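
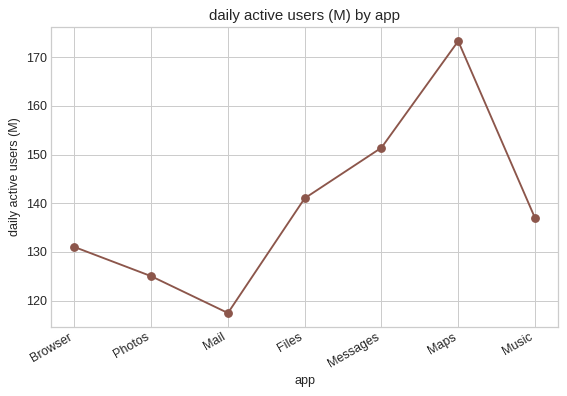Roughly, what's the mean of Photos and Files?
≈ 132

(125 + 140) / 2 ≈ 132.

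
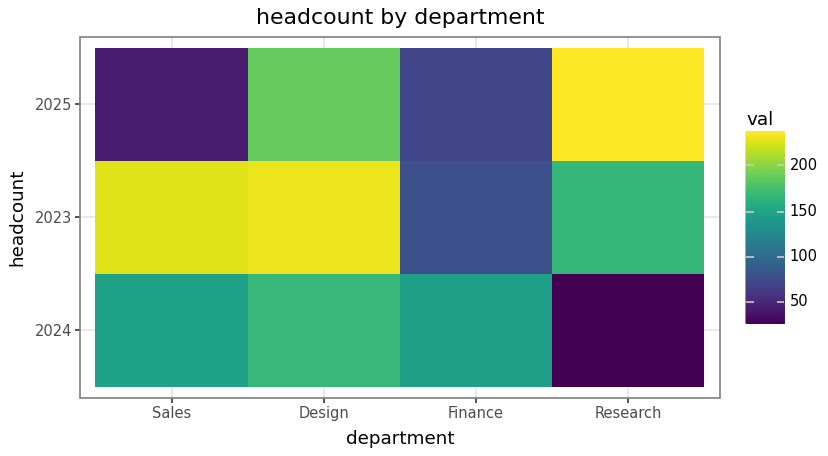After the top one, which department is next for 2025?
Top 3 for 2025: Research ≈ 240, Design ≈ 180, Finance ≈ 80.

Design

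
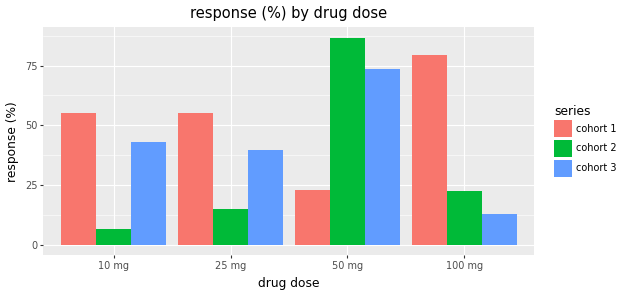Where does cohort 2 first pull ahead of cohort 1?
25 mg: cohort 2 ≈ 10 vs cohort 1 ≈ 60 (not yet); 50 mg: cohort 2 ≈ 90 vs cohort 1 ≈ 20 (first crossover).

50 mg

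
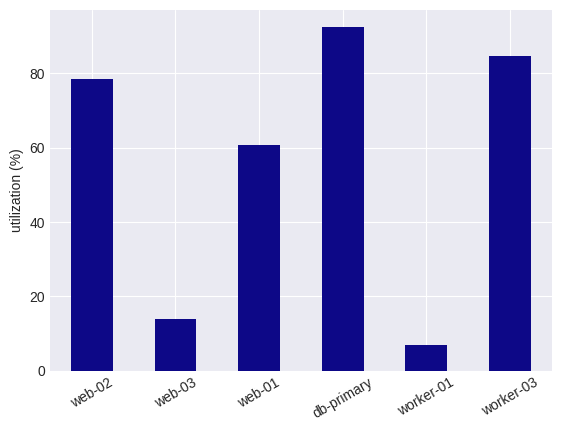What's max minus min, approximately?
Max db-primary ≈ 90, min worker-01 ≈ 10; range ≈ 80.

≈ 80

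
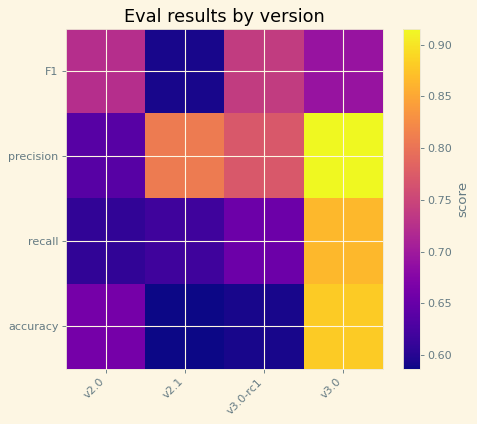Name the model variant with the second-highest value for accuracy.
Top 3 for accuracy: v3.0 ≈ 0.90, v2.0 ≈ 0.65, v3.0-rc1 ≈ 0.60.

v2.0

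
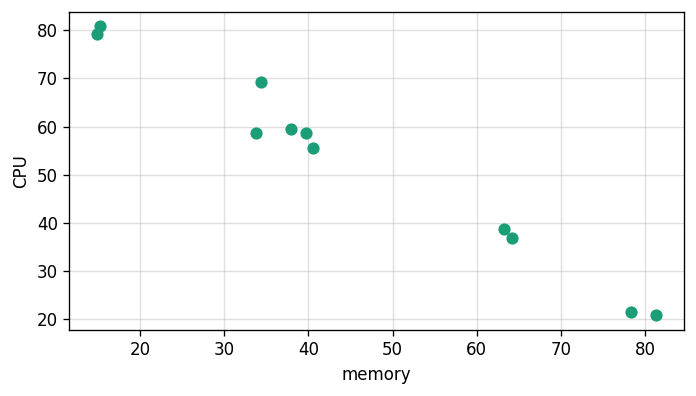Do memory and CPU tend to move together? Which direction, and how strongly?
negative, strong

Points are negatively correlated; strong (|r| ≈ 1.0).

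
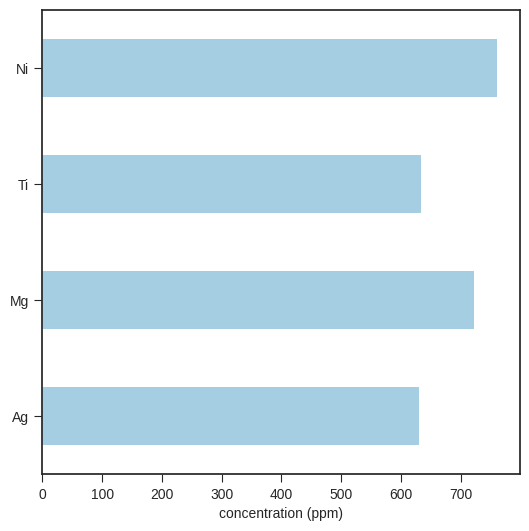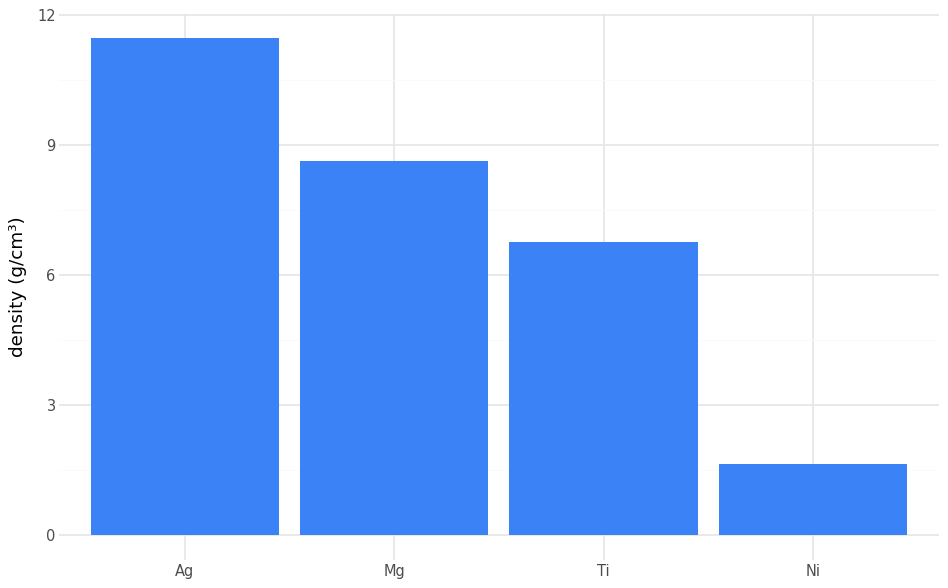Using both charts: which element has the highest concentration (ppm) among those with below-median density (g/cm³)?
Ni

Chart 2 median density (g/cm³) ≈ 8; below-median elements: Ti, Ni. Among those, Ni has the highest concentration (ppm) (≈ 800).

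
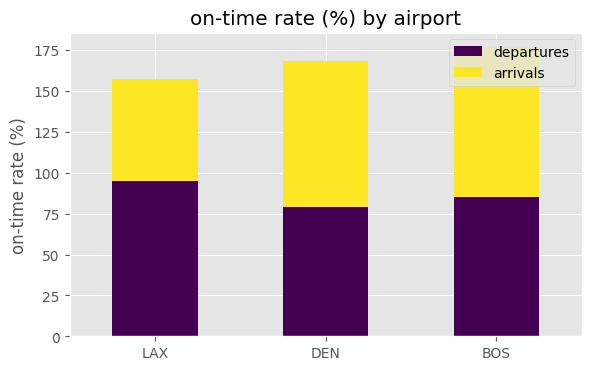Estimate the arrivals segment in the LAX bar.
≈ 60

arrivals top ≈ 160, bottom ≈ 100; segment ≈ 60.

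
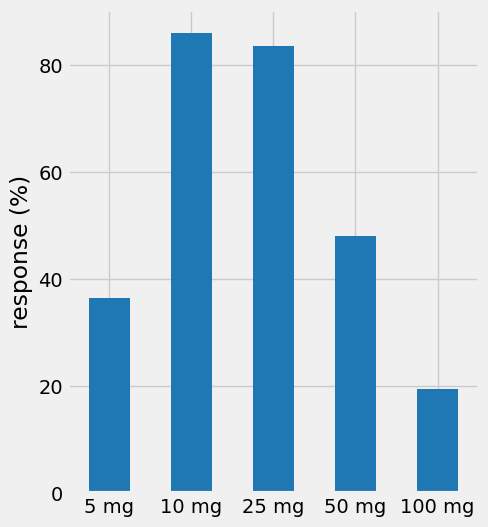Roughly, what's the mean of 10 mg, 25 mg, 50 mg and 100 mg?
(90 + 80 + 50 + 20) / 4 ≈ 60.

≈ 60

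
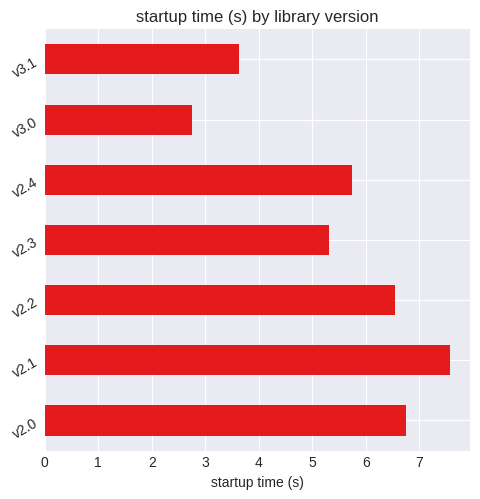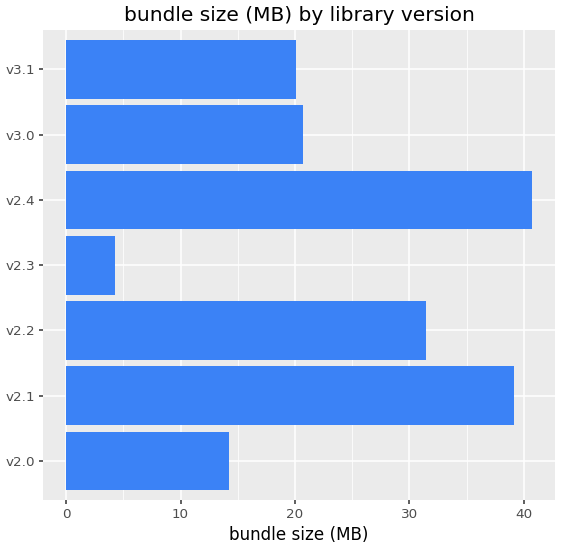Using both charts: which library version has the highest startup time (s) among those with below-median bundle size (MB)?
v2.0

Chart 2 median bundle size (MB) ≈ 20; below-median library versions: v2.0, v2.3, v3.1. Among those, v2.0 has the highest startup time (s) (≈ 7).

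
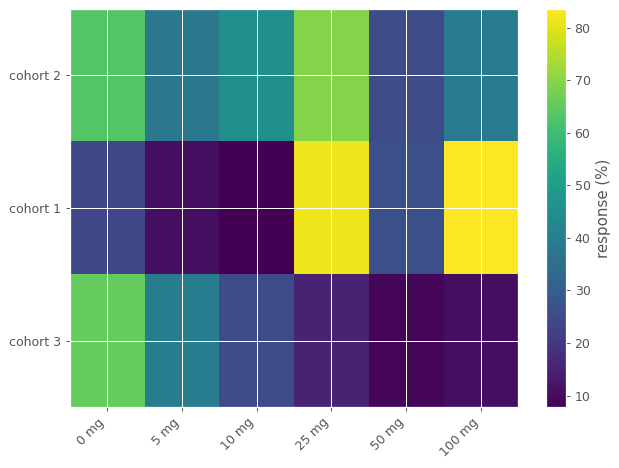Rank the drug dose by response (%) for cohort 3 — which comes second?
Top 3 for cohort 3: 0 mg ≈ 70, 5 mg ≈ 40, 10 mg ≈ 30.

5 mg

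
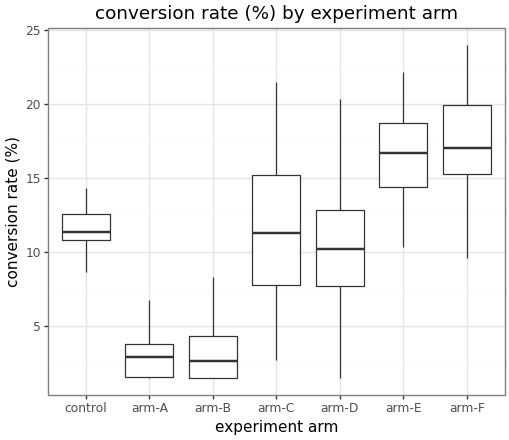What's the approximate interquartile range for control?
≈ 2

Q3 ≈ 12, Q1 ≈ 10; IQR ≈ 2.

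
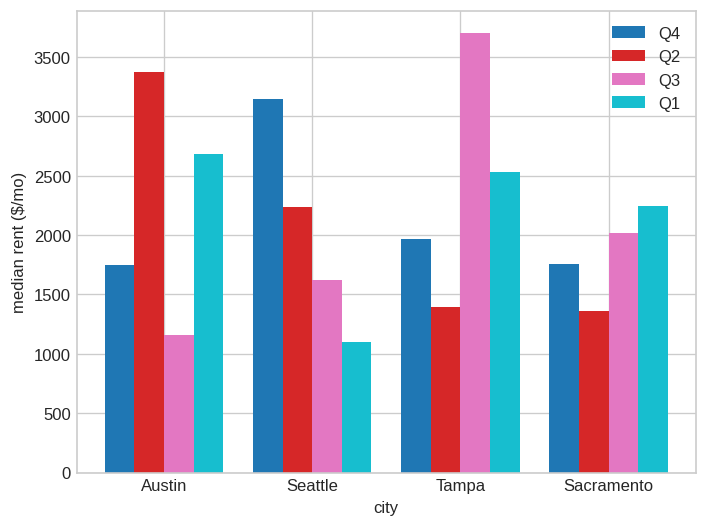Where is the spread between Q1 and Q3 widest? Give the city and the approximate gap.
Austin: Q1 ≈ 2500, Q3 ≈ 1000 → gap ≈ 1500. Next-largest (Tampa) is only ≈ 1000.

Austin, ≈ 1500 $/mo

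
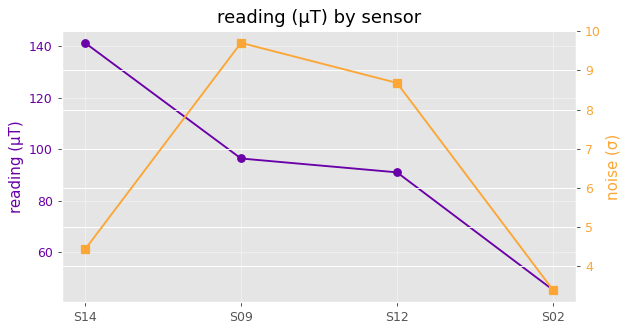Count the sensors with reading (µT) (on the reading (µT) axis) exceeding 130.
Above 130: S14.

1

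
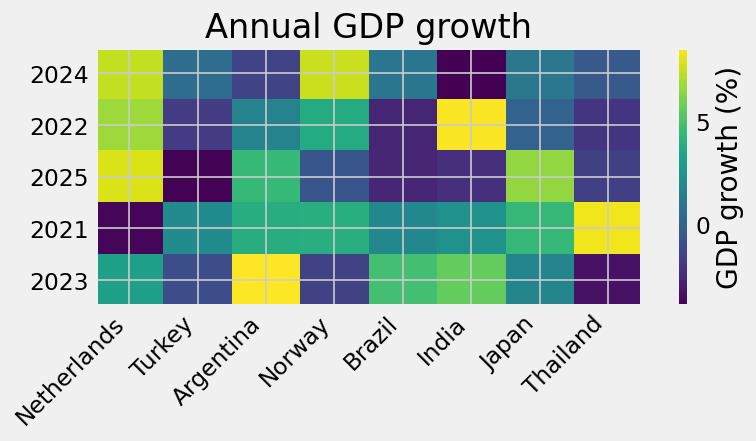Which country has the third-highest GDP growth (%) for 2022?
Top 4 for 2022: India ≈ 8, Netherlands ≈ 6, Norway ≈ 4, Argentina ≈ 2.

Norway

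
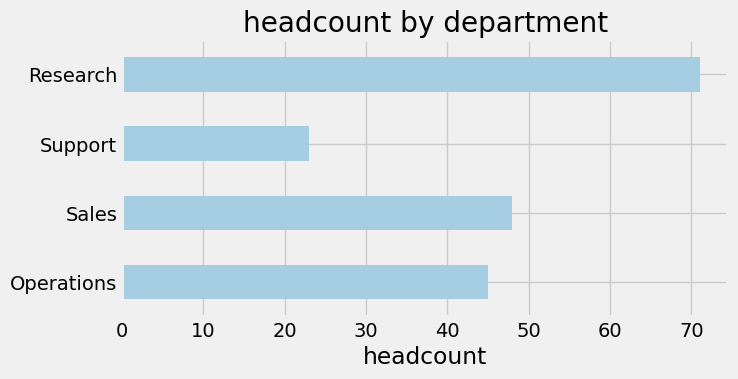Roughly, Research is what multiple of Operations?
Research ≈ 70, Operations ≈ 40; 70/40 ≈ 1.75.

≈ 1.75×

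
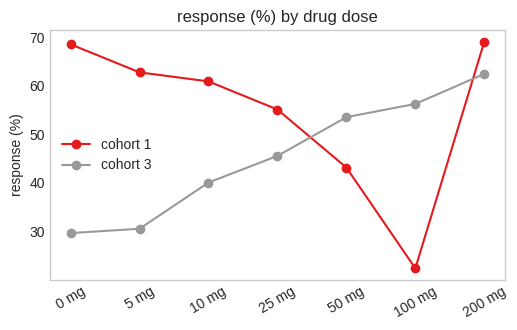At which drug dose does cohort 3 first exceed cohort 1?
25 mg: cohort 3 ≈ 45 vs cohort 1 ≈ 55 (not yet); 50 mg: cohort 3 ≈ 55 vs cohort 1 ≈ 45 (first crossover).

50 mg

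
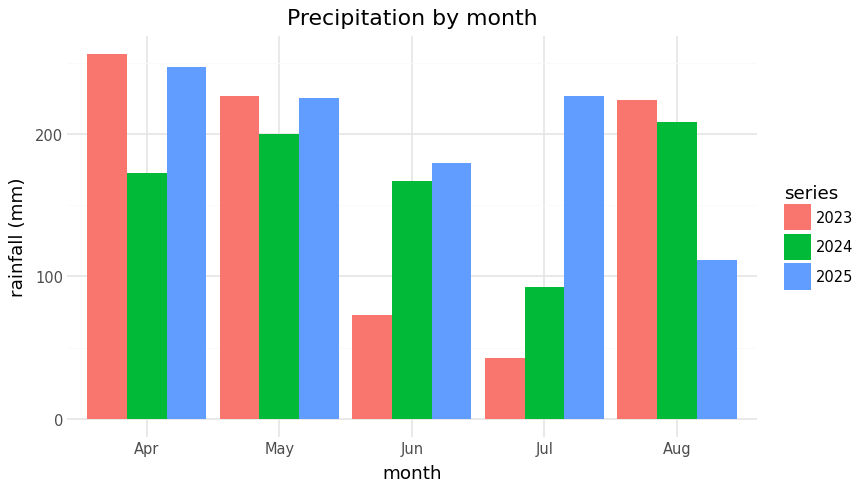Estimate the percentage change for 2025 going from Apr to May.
Apr ≈ 250, May ≈ 225; (225 − 250) / 250 ≈ -10%.

≈ -10%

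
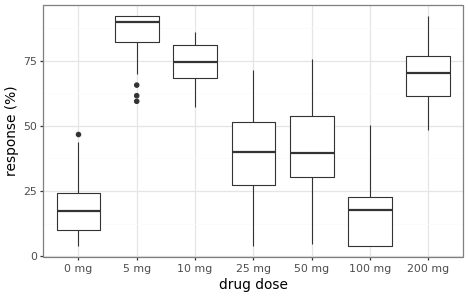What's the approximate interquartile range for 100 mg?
Q3 ≈ 20, Q1 ≈ 0; IQR ≈ 20.

≈ 20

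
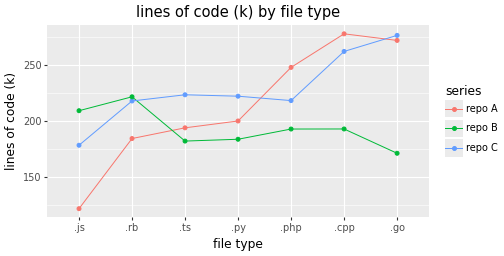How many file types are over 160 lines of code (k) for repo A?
Above 160: .rb, .ts, .py, .php, .cpp, .go.

6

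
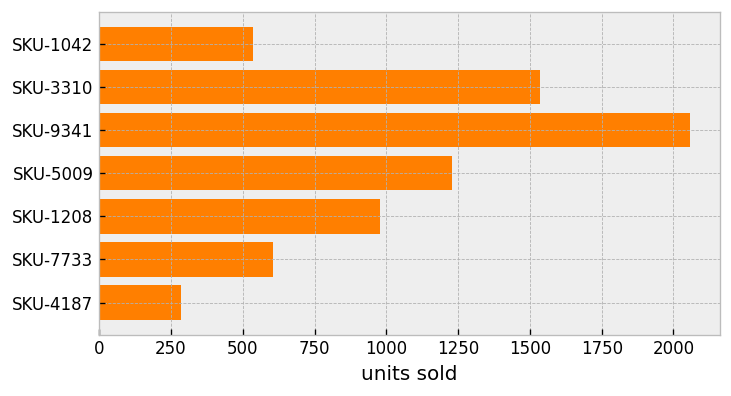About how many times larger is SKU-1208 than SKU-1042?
≈ 1.67×

SKU-1208 ≈ 1000, SKU-1042 ≈ 600; 1000/600 ≈ 1.67.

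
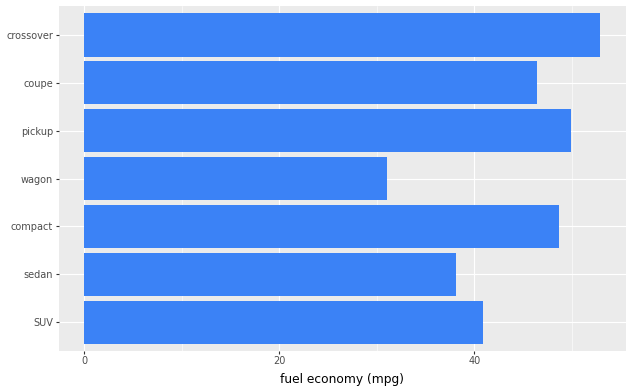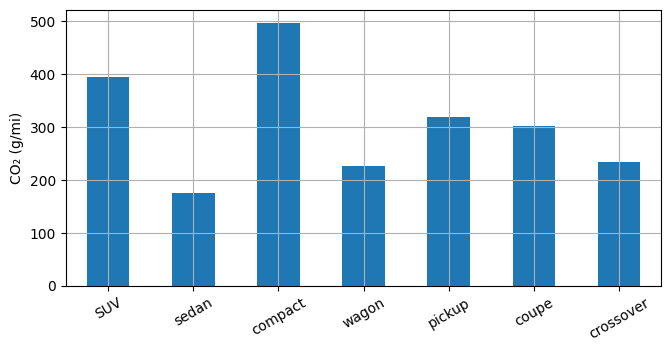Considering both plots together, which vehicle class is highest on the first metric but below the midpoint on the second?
crossover

Chart 2 median CO₂ (g/mi) ≈ 300; below-median vehicle classes: sedan, wagon, crossover. Among those, crossover has the highest fuel economy (mpg) (≈ 55).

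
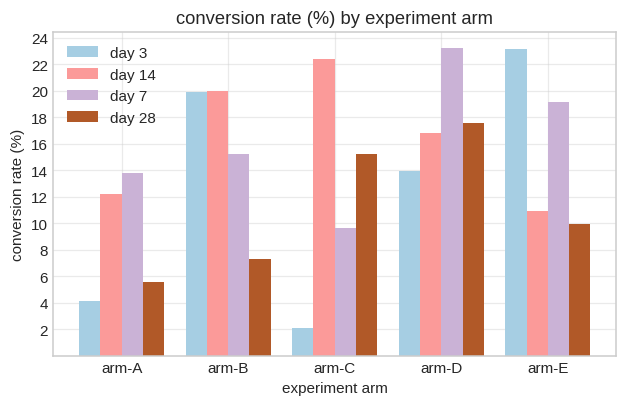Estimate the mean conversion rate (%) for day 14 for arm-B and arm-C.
(20 + 22) / 2 ≈ 21.

≈ 21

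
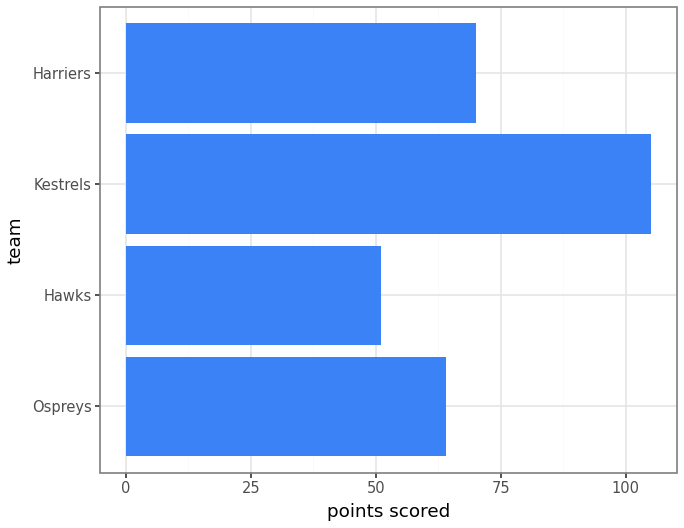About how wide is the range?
Max Kestrels ≈ 100, min Hawks ≈ 50; range ≈ 50.

≈ 50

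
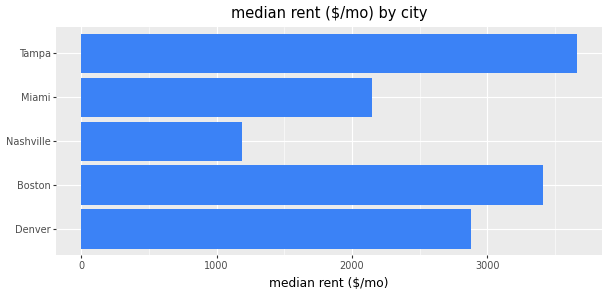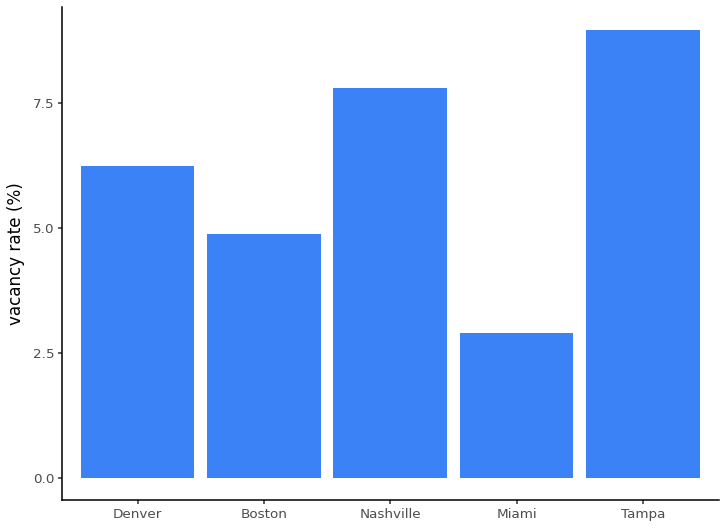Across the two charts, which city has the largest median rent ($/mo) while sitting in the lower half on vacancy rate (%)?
Boston

Chart 2 median vacancy rate (%) ≈ 6; below-median cities: Boston, Miami. Among those, Boston has the highest median rent ($/mo) (≈ 3500).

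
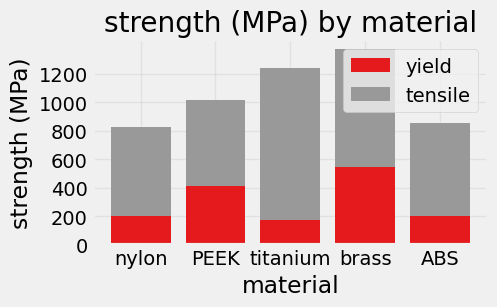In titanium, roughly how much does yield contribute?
yield top ≈ 200, bottom ≈ 0; segment ≈ 200.

≈ 200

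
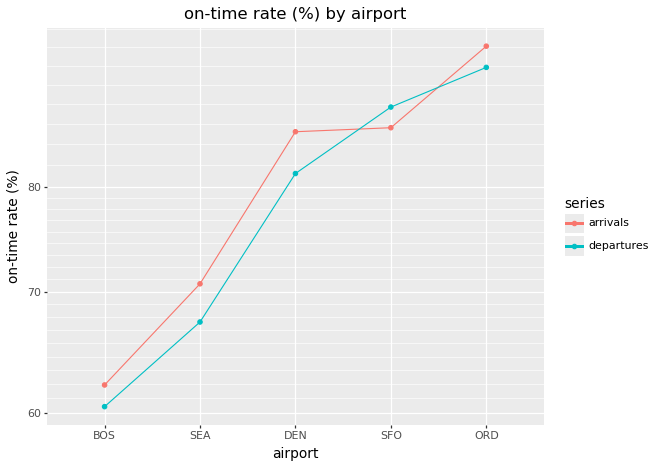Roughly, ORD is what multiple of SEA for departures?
ORD ≈ 95, SEA ≈ 65; 95/65 ≈ 1.46.

≈ 1.46×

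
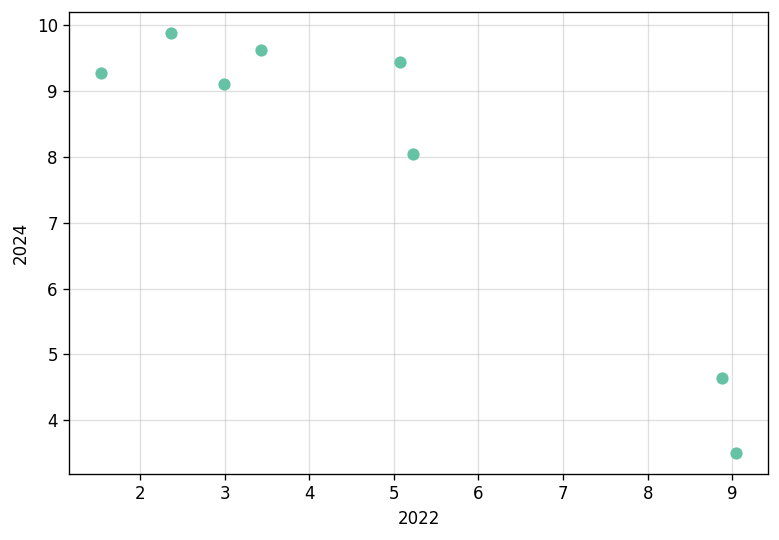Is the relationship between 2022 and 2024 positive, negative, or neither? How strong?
Points are negatively correlated; strong (|r| ≈ 0.9).

negative, strong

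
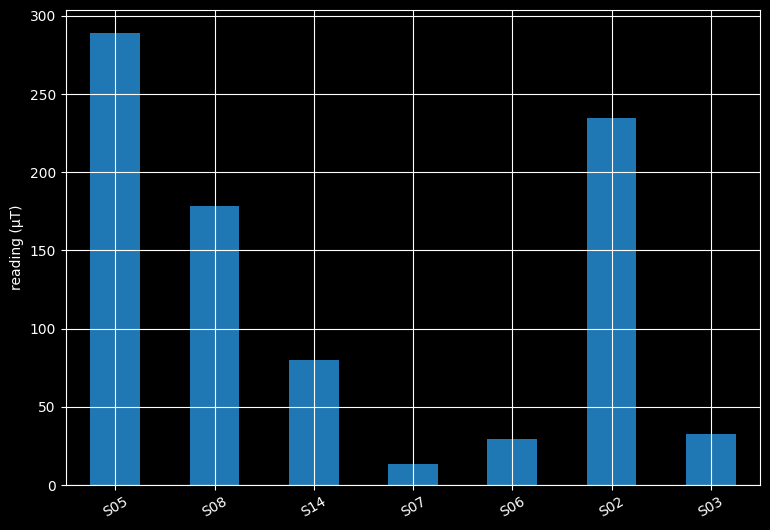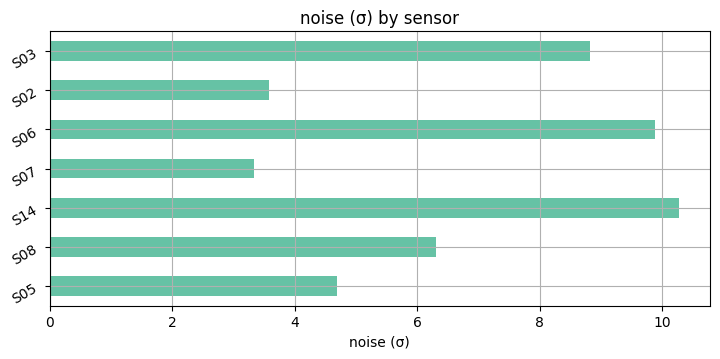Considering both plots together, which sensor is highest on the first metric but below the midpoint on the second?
S05

Chart 2 median noise (σ) ≈ 6; below-median sensors: S05, S07, S02. Among those, S05 has the highest reading (µT) (≈ 300).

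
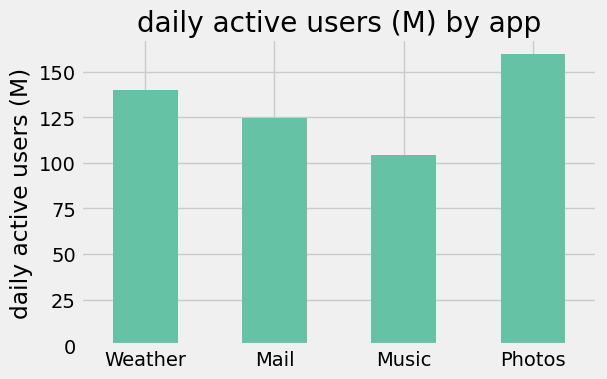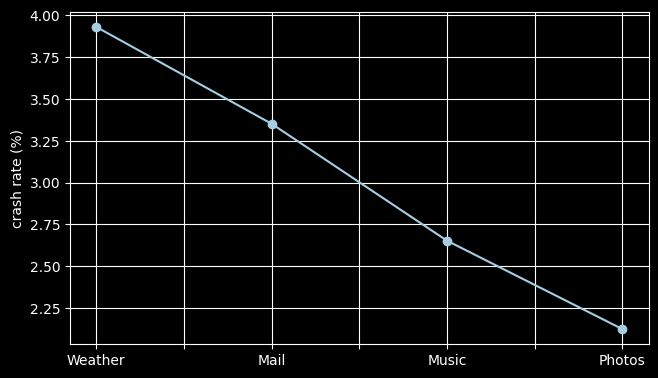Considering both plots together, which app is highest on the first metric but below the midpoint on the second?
Chart 2 median crash rate (%) ≈ 3; below-median apps: Music, Photos. Among those, Photos has the highest daily active users (M) (≈ 160).

Photos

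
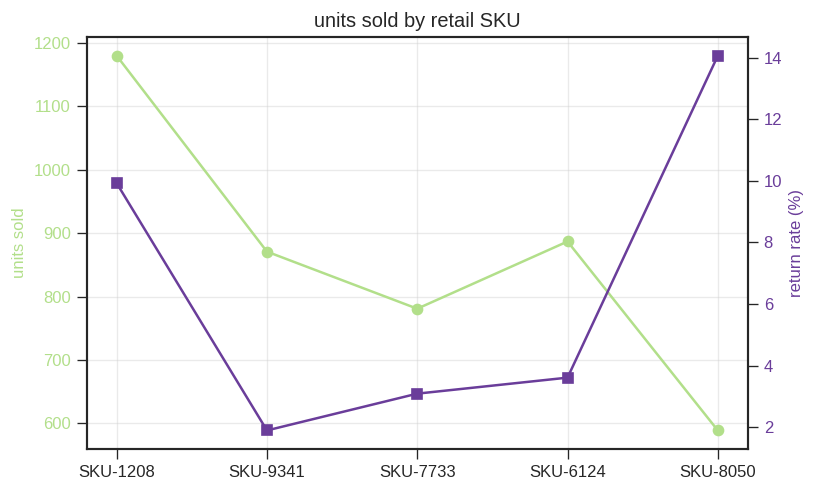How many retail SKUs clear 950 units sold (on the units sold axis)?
Above 950: SKU-1208.

1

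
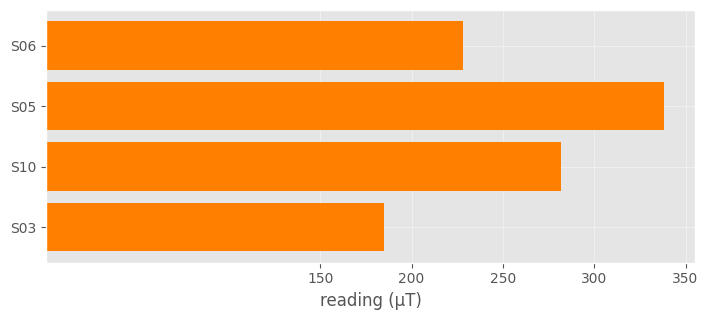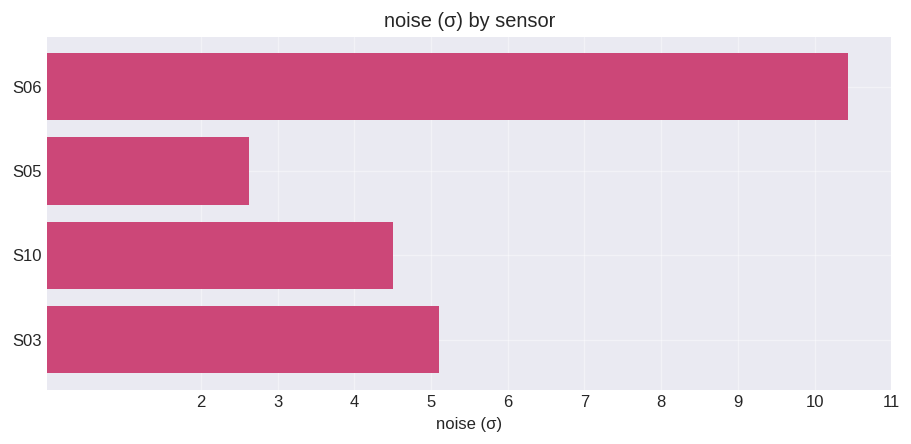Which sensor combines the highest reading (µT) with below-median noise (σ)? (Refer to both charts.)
S05

Chart 2 median noise (σ) ≈ 5; below-median sensors: S05, S10. Among those, S05 has the highest reading (µT) (≈ 350).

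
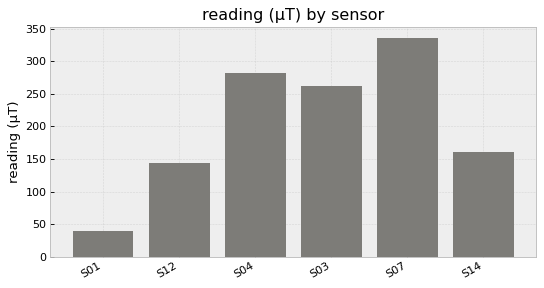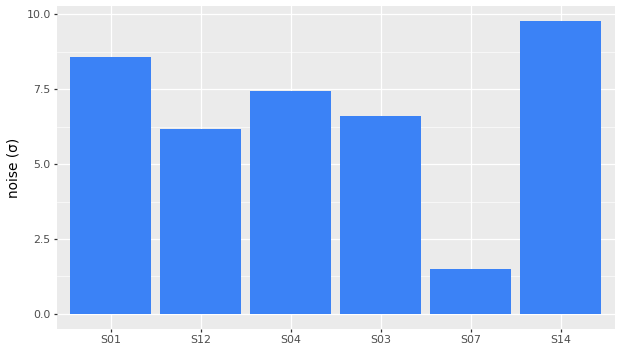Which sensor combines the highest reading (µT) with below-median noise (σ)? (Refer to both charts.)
Chart 2 median noise (σ) ≈ 7; below-median sensors: S12, S03, S07. Among those, S07 has the highest reading (µT) (≈ 350).

S07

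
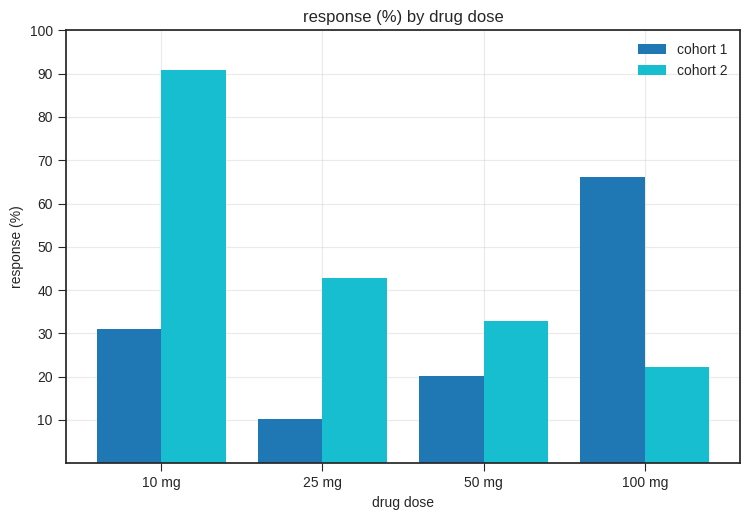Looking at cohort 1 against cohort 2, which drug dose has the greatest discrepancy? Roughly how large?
10 mg: cohort 1 ≈ 30, cohort 2 ≈ 90 → gap ≈ 60. Next-largest (100 mg) is only ≈ 50.

10 mg, ≈ 60 %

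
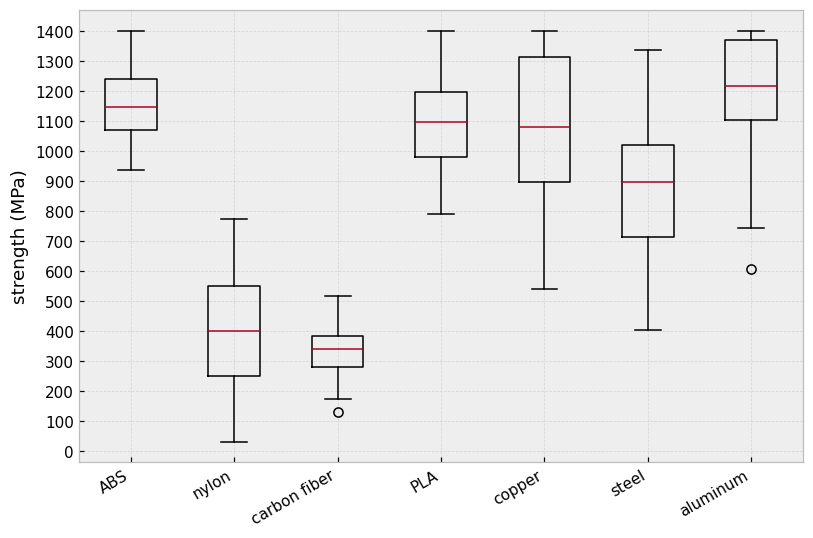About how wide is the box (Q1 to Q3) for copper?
Q3 ≈ 1300, Q1 ≈ 900; IQR ≈ 400.

≈ 400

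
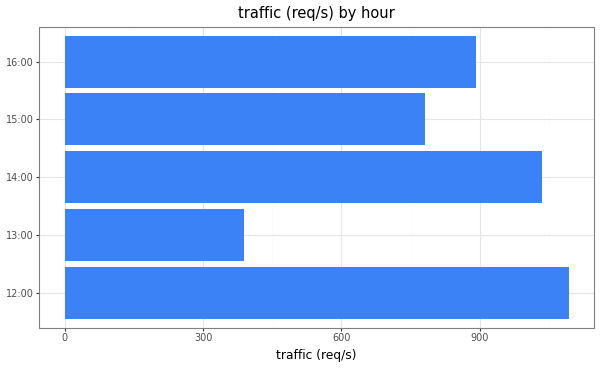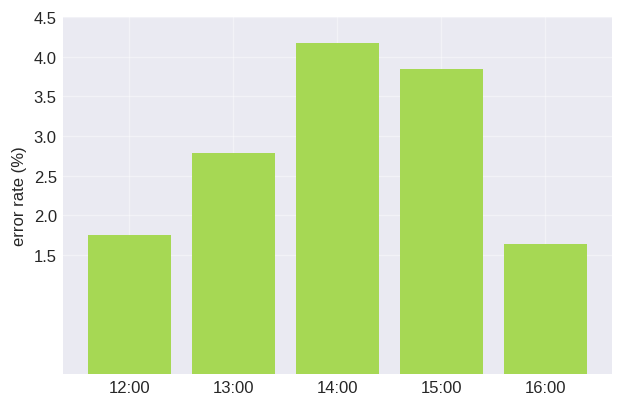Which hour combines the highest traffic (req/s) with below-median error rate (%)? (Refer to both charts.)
Chart 2 median error rate (%) ≈ 3; below-median hours: 12:00, 16:00. Among those, 12:00 has the highest traffic (req/s) (≈ 1000).

12:00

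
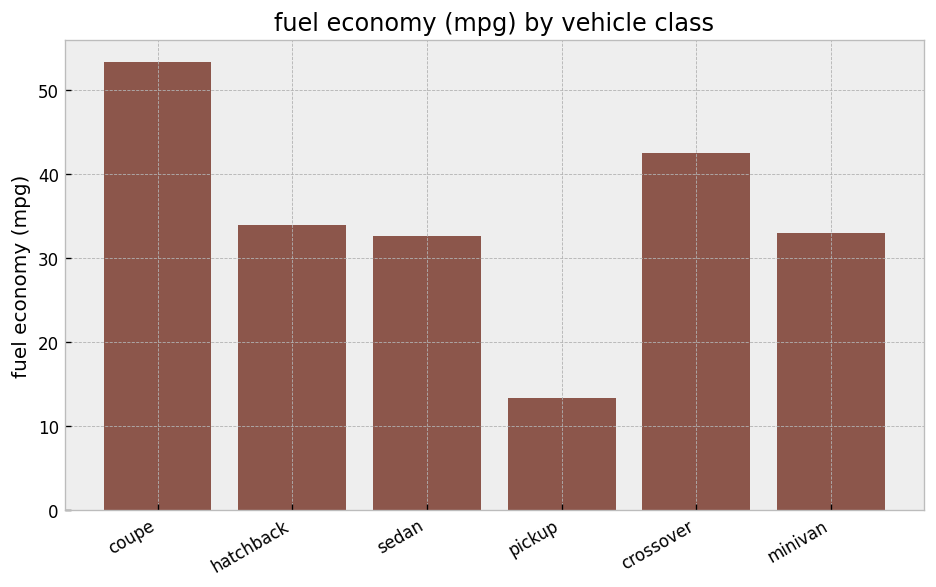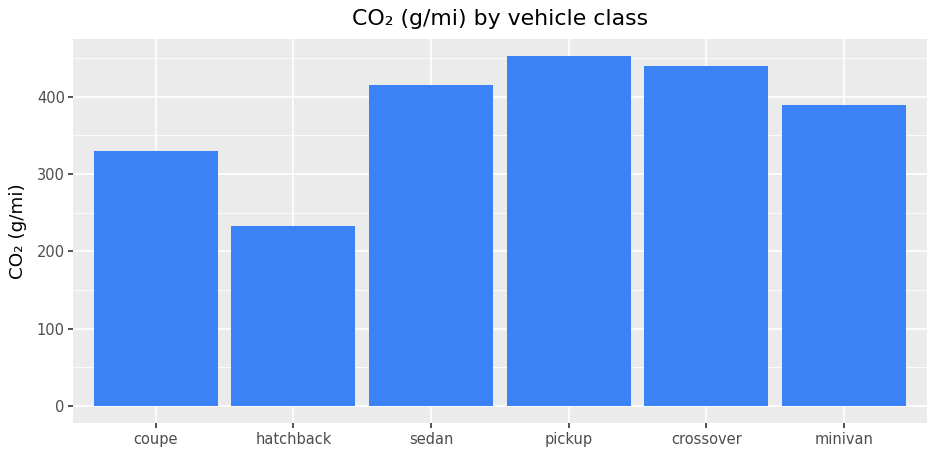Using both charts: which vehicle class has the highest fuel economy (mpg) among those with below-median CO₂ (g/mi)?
Chart 2 median CO₂ (g/mi) ≈ 400; below-median vehicle classes: coupe, hatchback, minivan. Among those, coupe has the highest fuel economy (mpg) (≈ 55).

coupe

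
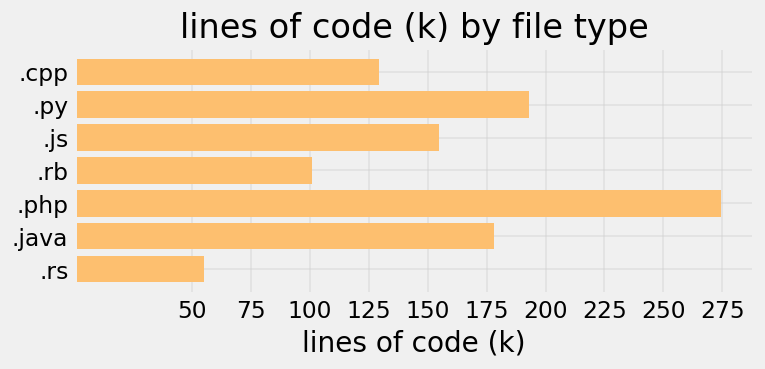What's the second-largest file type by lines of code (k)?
.py

Top 3: .php ≈ 275, .py ≈ 200, .java ≈ 175.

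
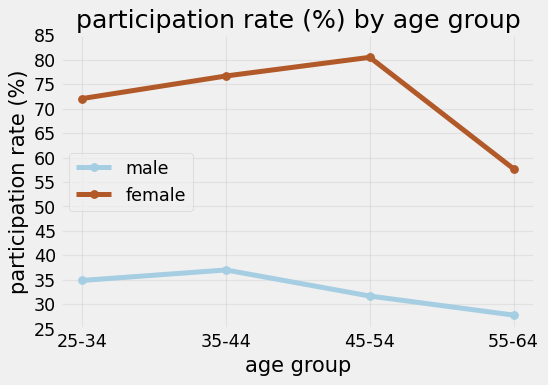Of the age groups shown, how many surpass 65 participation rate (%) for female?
3

Above 65: 25-34, 35-44, 45-54.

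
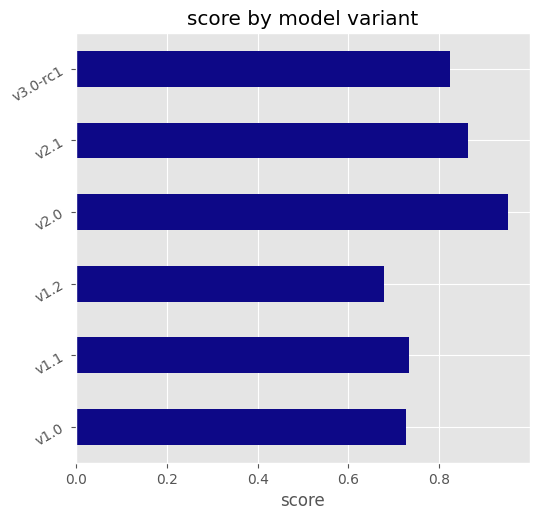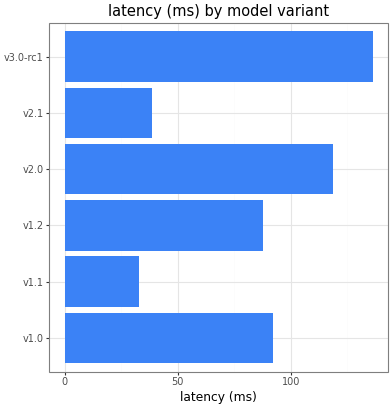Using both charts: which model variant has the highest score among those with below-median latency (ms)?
v2.1

Chart 2 median latency (ms) ≈ 80; below-median model variants: v1.1, v1.2, v2.1. Among those, v2.1 has the highest score (≈ 0.9).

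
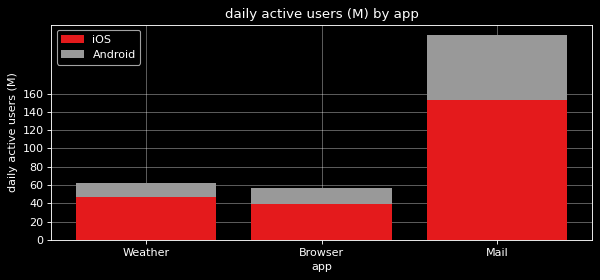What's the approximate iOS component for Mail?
iOS top ≈ 160, bottom ≈ 0; segment ≈ 160.

≈ 160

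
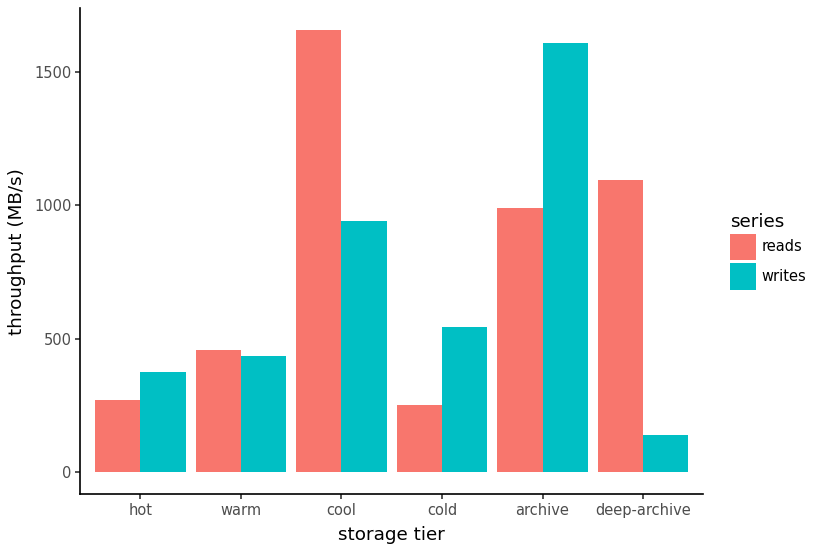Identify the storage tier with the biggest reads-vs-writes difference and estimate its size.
deep-archive, ≈ 800 MB/s

deep-archive: reads ≈ 1000, writes ≈ 200 → gap ≈ 800. Next-largest (cool) is only ≈ 600.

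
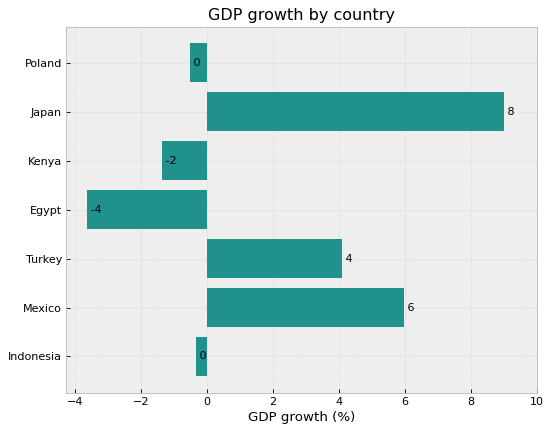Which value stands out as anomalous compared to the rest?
Japan ≈ 8; the rest sit between ≈ -4 and ≈ 6.

Japan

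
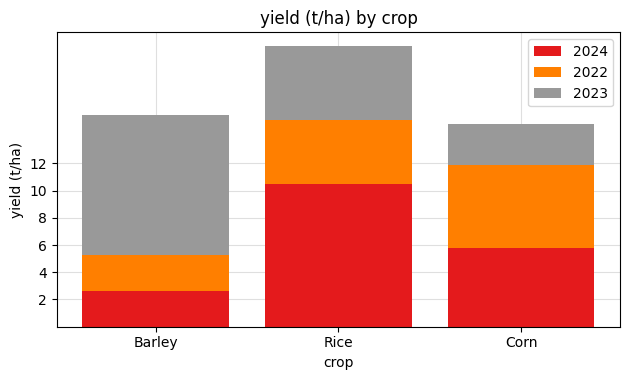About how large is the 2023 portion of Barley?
≈ 10

2023 top ≈ 16, bottom ≈ 6; segment ≈ 10.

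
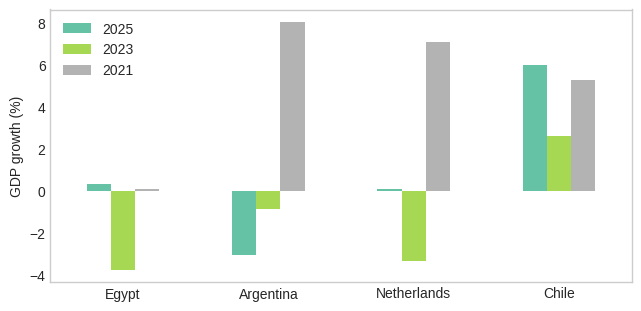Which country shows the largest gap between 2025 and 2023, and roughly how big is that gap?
Egypt: 2025 ≈ 0, 2023 ≈ -4 → gap ≈ 4. Next-largest (Netherlands) is only ≈ 3.

Egypt, ≈ 4 %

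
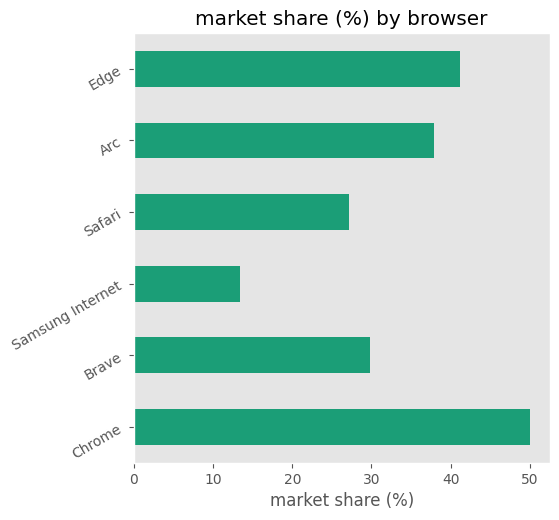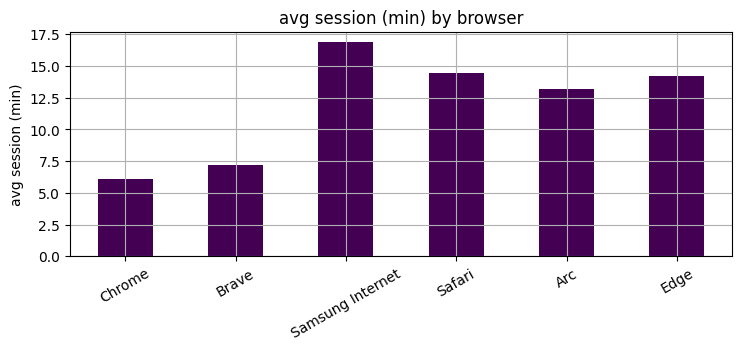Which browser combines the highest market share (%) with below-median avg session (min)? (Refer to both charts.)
Chrome

Chart 2 median avg session (min) ≈ 14; below-median browsers: Chrome, Brave, Arc. Among those, Chrome has the highest market share (%) (≈ 50).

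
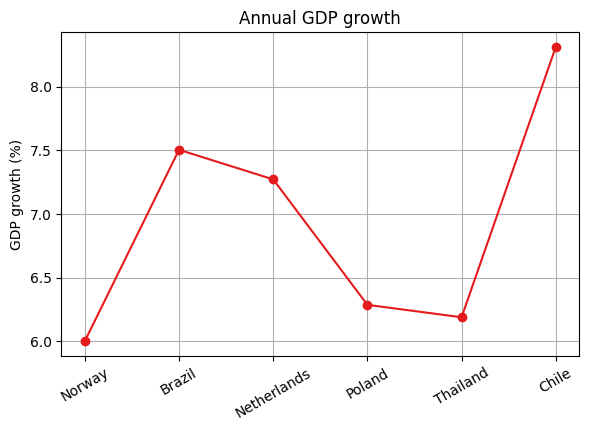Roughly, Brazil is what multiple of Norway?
Brazil ≈ 7.6, Norway ≈ 6.0; 7.6/6.0 ≈ 1.27.

≈ 1.27×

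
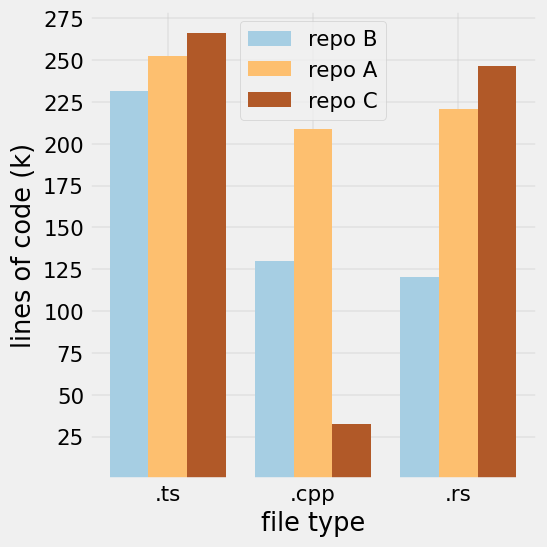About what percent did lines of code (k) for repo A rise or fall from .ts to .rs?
≈ -10%

.ts ≈ 250, .rs ≈ 225; (225 − 250) / 250 ≈ -10%.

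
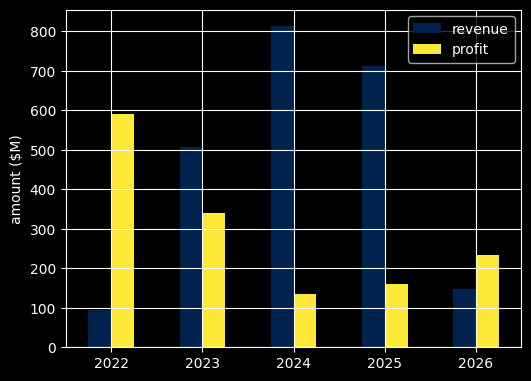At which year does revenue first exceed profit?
2023

2022: revenue ≈ 100 vs profit ≈ 600 (not yet); 2023: revenue ≈ 500 vs profit ≈ 300 (first crossover).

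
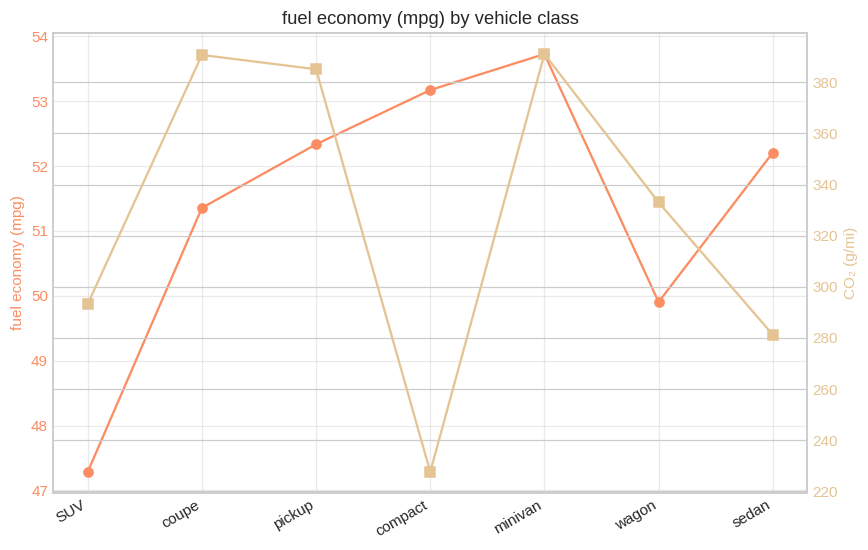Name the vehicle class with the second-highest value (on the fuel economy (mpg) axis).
compact

Top 3 (on the fuel economy (mpg) axis): minivan ≈ 54, compact ≈ 53, pickup ≈ 52.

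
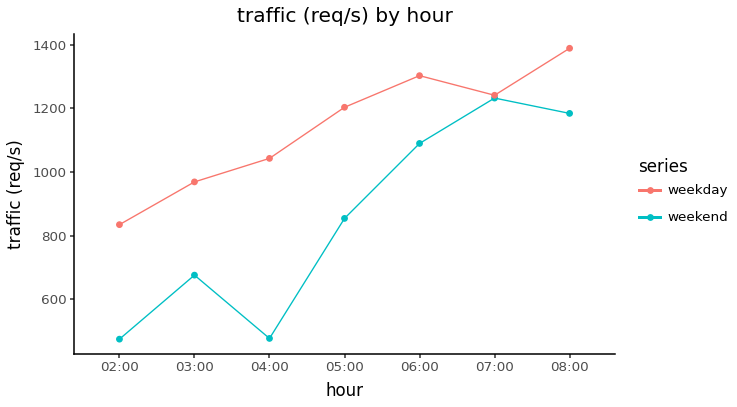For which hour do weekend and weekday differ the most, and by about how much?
04:00: weekend ≈ 500, weekday ≈ 1000 → gap ≈ 500. Next-largest (02:00) is only ≈ 300.

04:00, ≈ 500 req/s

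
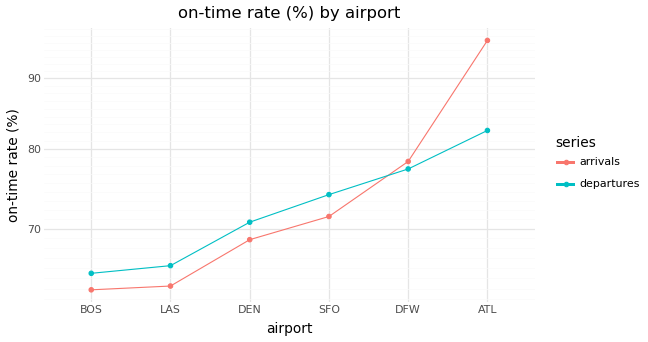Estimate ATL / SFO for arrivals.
≈ 1.36×

ATL ≈ 95, SFO ≈ 70; 95/70 ≈ 1.36.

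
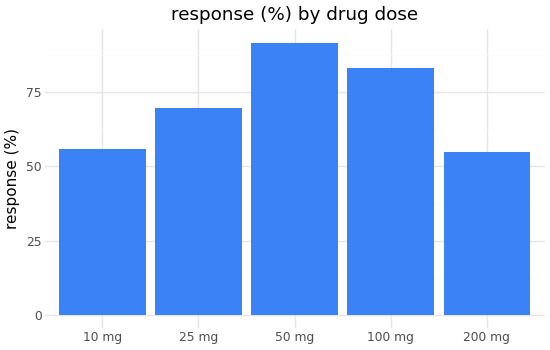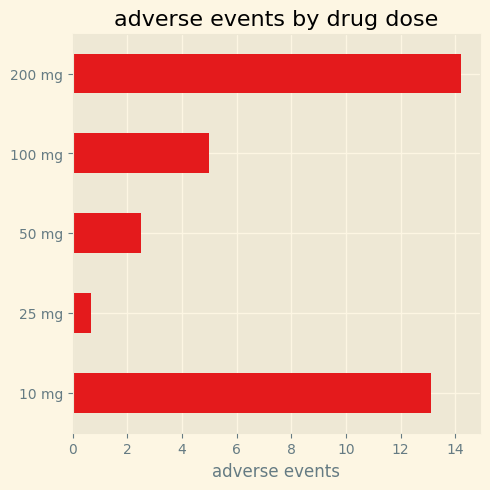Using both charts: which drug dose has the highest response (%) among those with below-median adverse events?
50 mg

Chart 2 median adverse events ≈ 4; below-median drug doses: 25 mg, 50 mg. Among those, 50 mg has the highest response (%) (≈ 90).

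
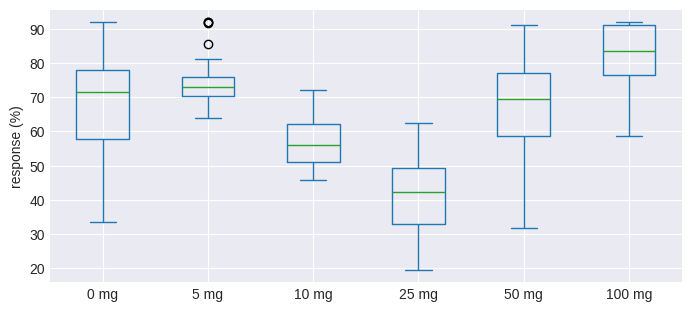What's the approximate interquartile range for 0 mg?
≈ 20

Q3 ≈ 80, Q1 ≈ 60; IQR ≈ 20.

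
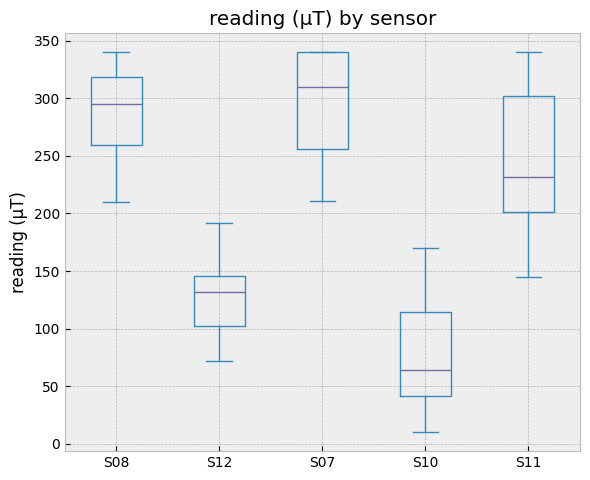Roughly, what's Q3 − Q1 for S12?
Q3 ≈ 150, Q1 ≈ 100; IQR ≈ 50.

≈ 50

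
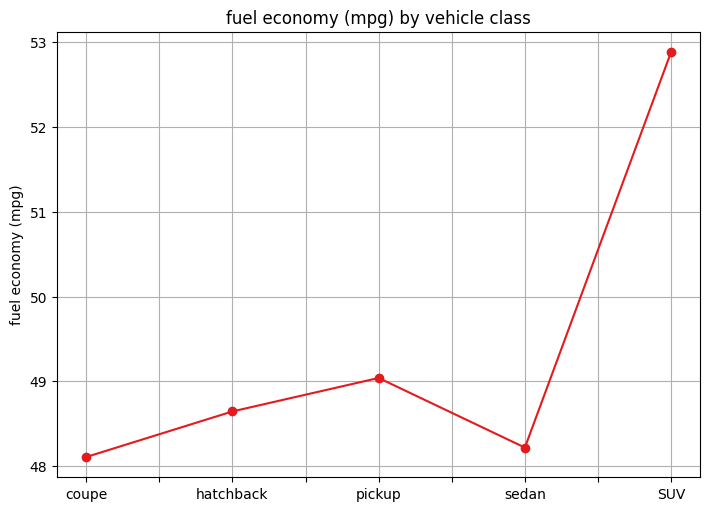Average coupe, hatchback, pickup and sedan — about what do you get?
(48.0 + 48.5 + 49.0 + 48.0) / 4 ≈ 48.38.

≈ 48.38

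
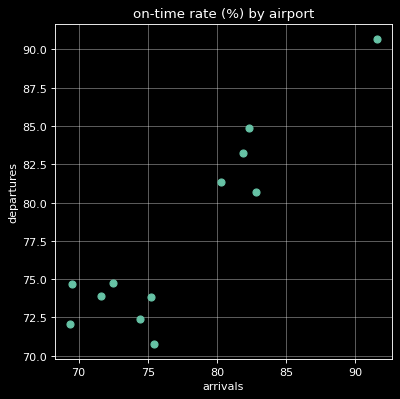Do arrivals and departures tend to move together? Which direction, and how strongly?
positive, strong

Points are positively correlated; strong (|r| ≈ 0.9).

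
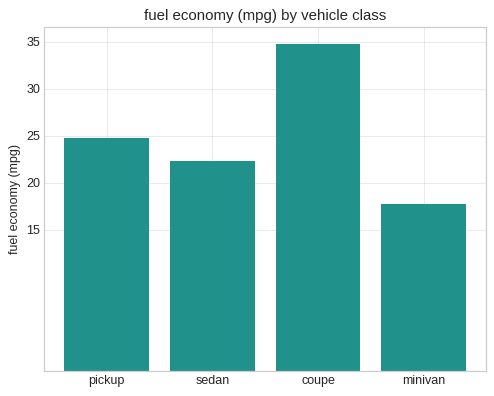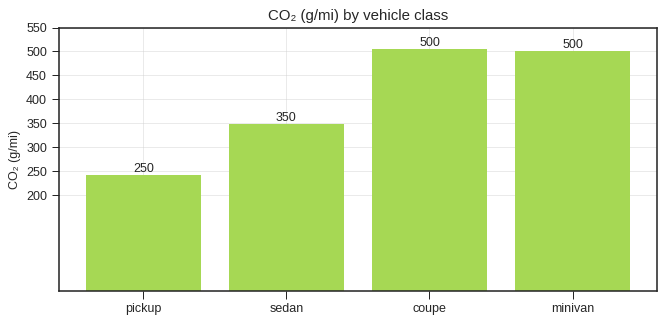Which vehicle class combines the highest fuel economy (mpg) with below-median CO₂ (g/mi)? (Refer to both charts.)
Chart 2 median CO₂ (g/mi) ≈ 450; below-median vehicle classes: pickup, sedan. Among those, pickup has the highest fuel economy (mpg) (≈ 25).

pickup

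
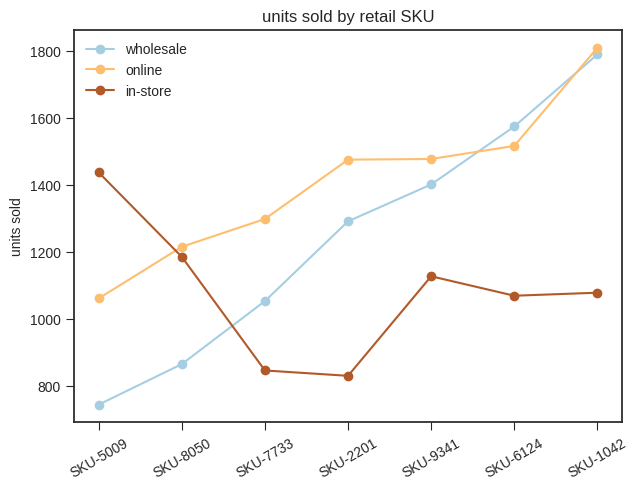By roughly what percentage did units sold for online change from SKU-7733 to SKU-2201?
≈ +15.4%

SKU-7733 ≈ 1300, SKU-2201 ≈ 1500; (1500 − 1300) / 1300 ≈ +15.4%.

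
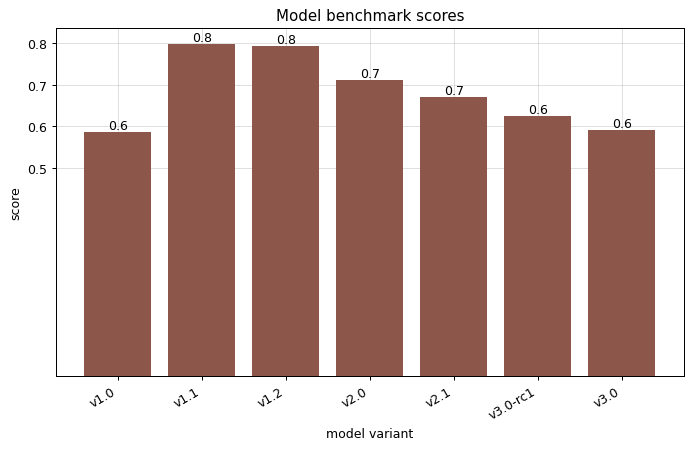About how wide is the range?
Max v1.1 ≈ 0.8, min v1.0 ≈ 0.6; range ≈ 0.2.

≈ 0.2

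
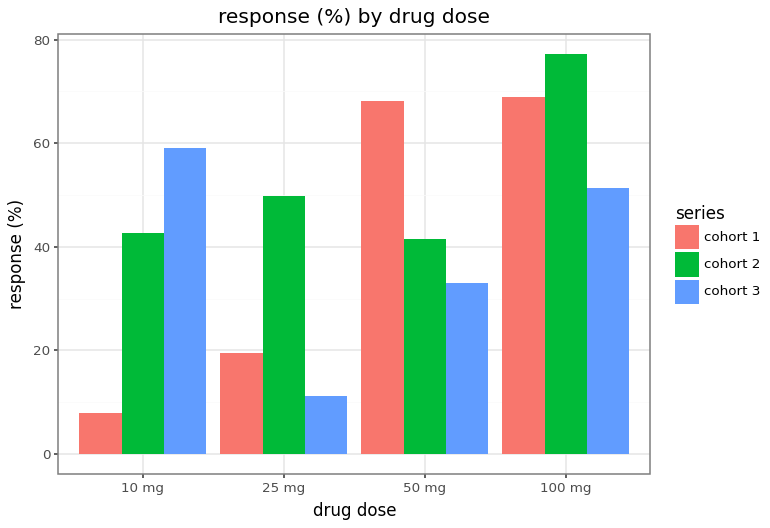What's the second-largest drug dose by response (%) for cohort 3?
Top 3 for cohort 3: 10 mg ≈ 60, 100 mg ≈ 50, 50 mg ≈ 30.

100 mg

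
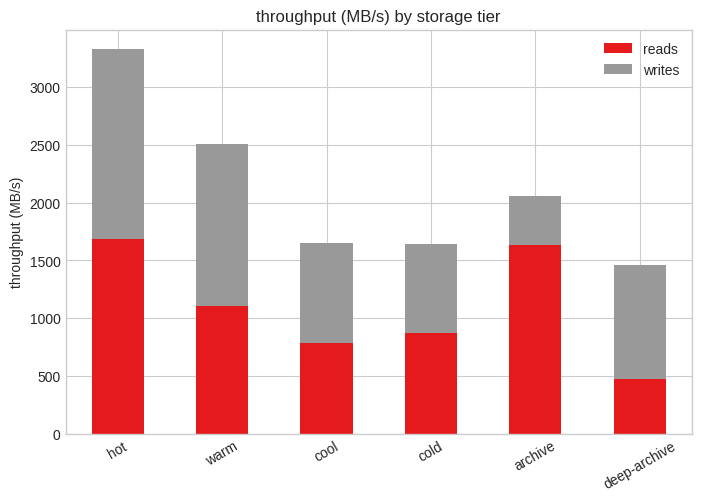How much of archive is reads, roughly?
reads top ≈ 1500, bottom ≈ 0; segment ≈ 1500.

≈ 1500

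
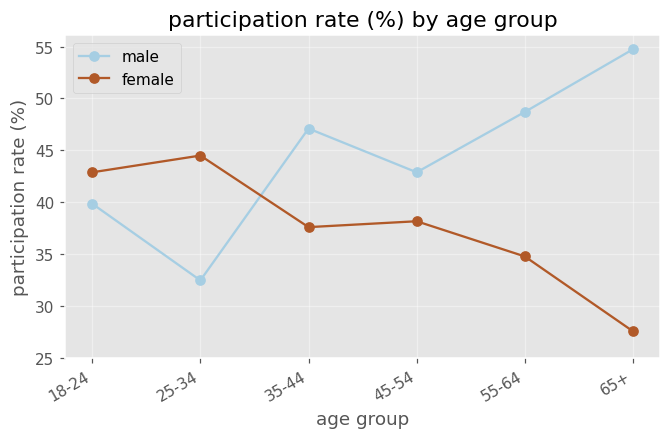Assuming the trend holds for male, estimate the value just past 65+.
≈ 60

Last three: 45, 50, 55 → slope ≈ 5/step → next ≈ 60.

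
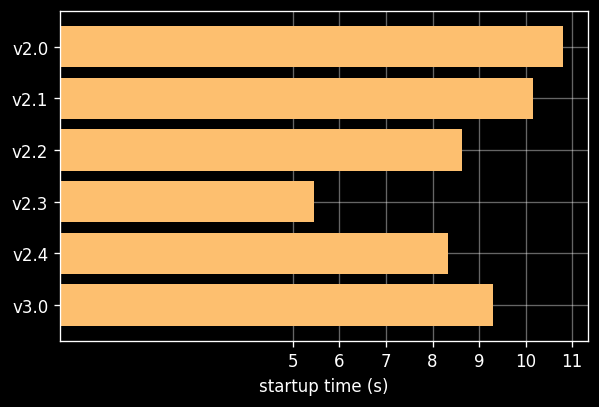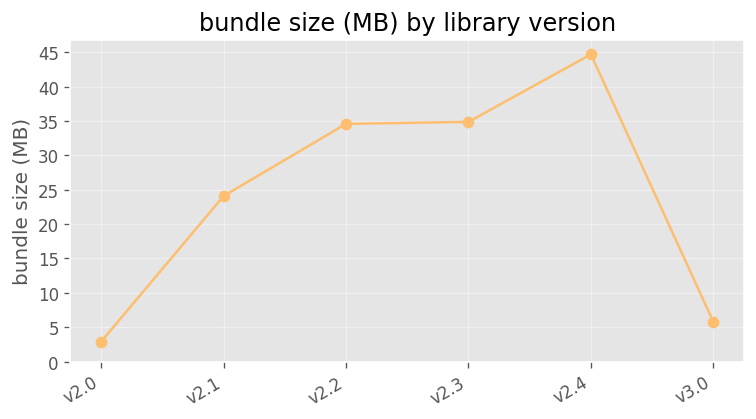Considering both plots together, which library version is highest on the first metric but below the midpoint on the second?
v2.0

Chart 2 median bundle size (MB) ≈ 30; below-median library versions: v2.0, v2.1, v3.0. Among those, v2.0 has the highest startup time (s) (≈ 11).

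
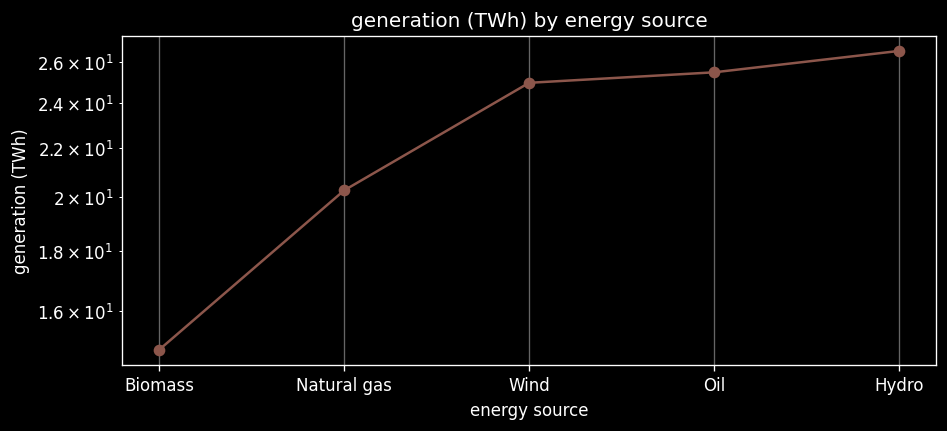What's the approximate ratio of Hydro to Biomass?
≈ 1.8×

Hydro ≈ 27, Biomass ≈ 15; 27/15 ≈ 1.8.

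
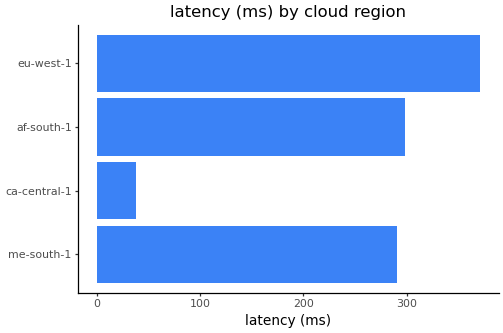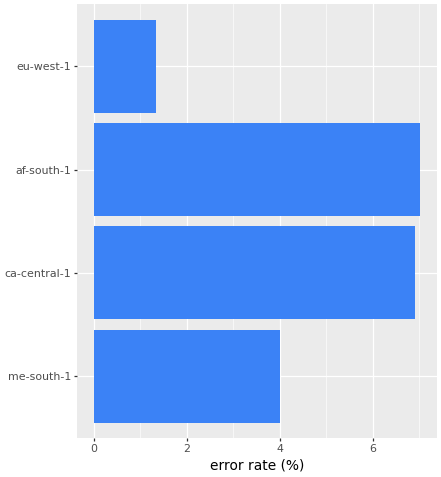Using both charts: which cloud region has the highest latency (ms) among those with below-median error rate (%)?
Chart 2 median error rate (%) ≈ 5; below-median cloud regions: me-south-1, eu-west-1. Among those, eu-west-1 has the highest latency (ms) (≈ 350).

eu-west-1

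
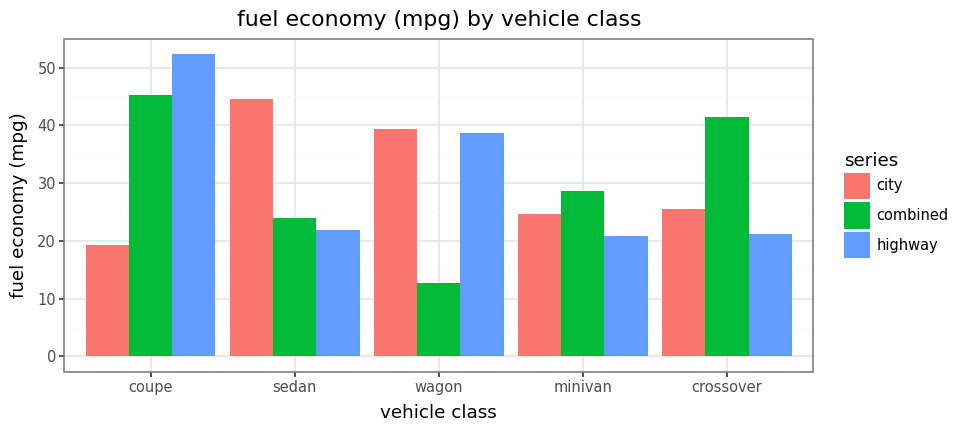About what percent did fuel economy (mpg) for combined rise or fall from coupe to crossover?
≈ -11.1%

coupe ≈ 45, crossover ≈ 40; (40 − 45) / 45 ≈ -11.1%.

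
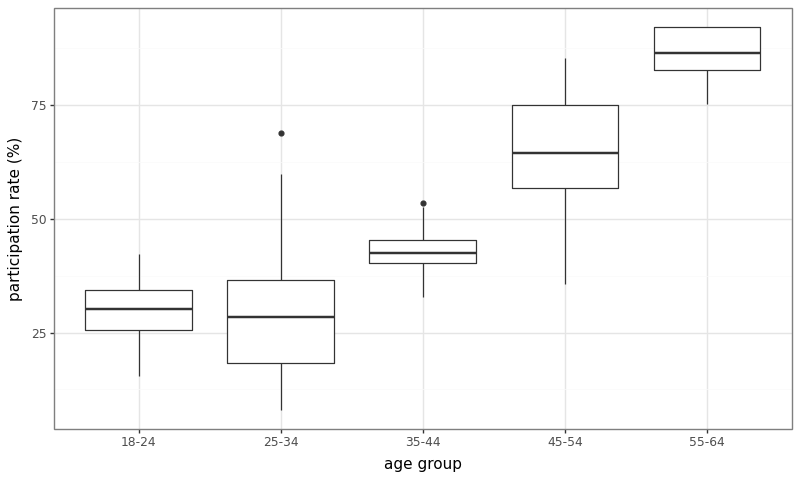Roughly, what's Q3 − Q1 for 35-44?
Q3 ≈ 45, Q1 ≈ 40; IQR ≈ 5.

≈ 5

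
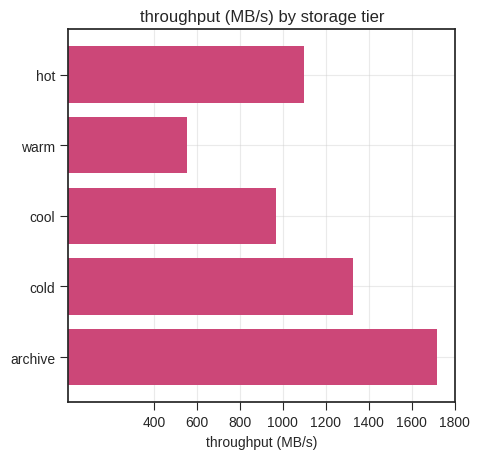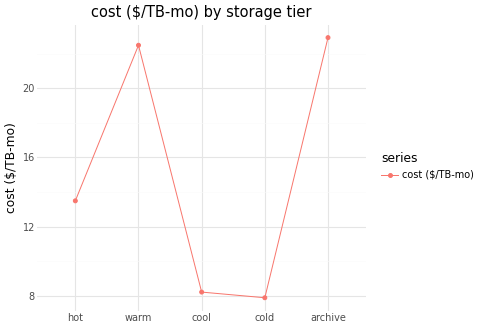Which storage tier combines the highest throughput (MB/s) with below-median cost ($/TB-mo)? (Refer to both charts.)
cold

Chart 2 median cost ($/TB-mo) ≈ 15; below-median storage tiers: cool, cold. Among those, cold has the highest throughput (MB/s) (≈ 1400).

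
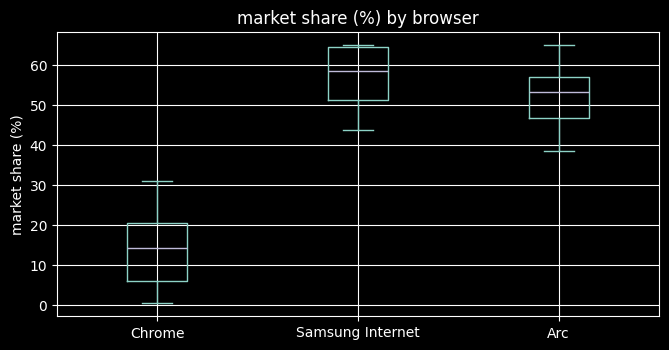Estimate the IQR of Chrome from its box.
Q3 ≈ 20, Q1 ≈ 5; IQR ≈ 15.

≈ 15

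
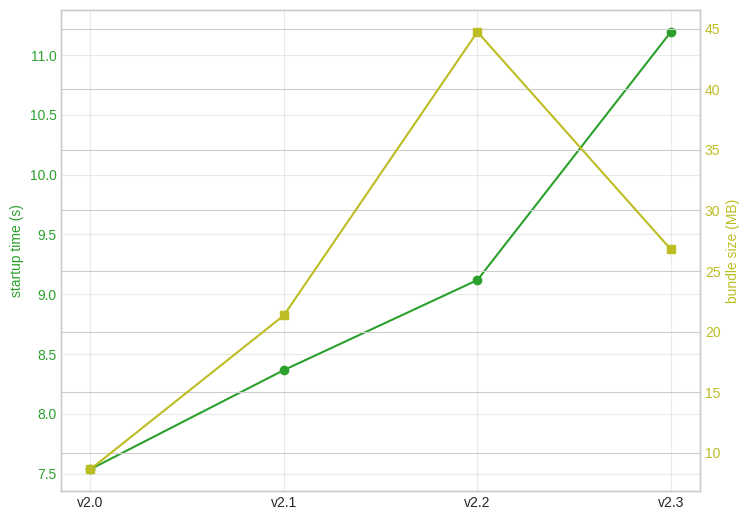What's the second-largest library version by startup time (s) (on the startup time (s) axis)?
v2.2

Top 3 (on the startup time (s) axis): v2.3 ≈ 11.0, v2.2 ≈ 9.0, v2.1 ≈ 8.5.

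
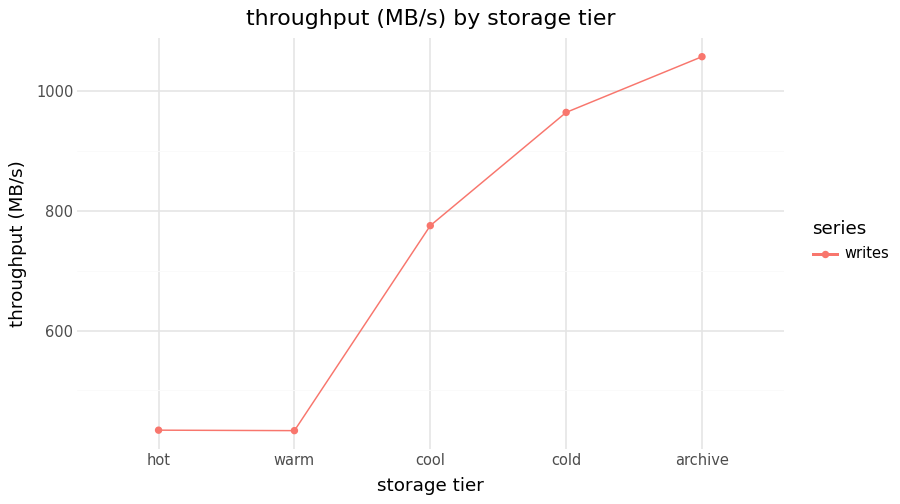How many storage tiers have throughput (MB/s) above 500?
Above 500: cool, cold, archive.

3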